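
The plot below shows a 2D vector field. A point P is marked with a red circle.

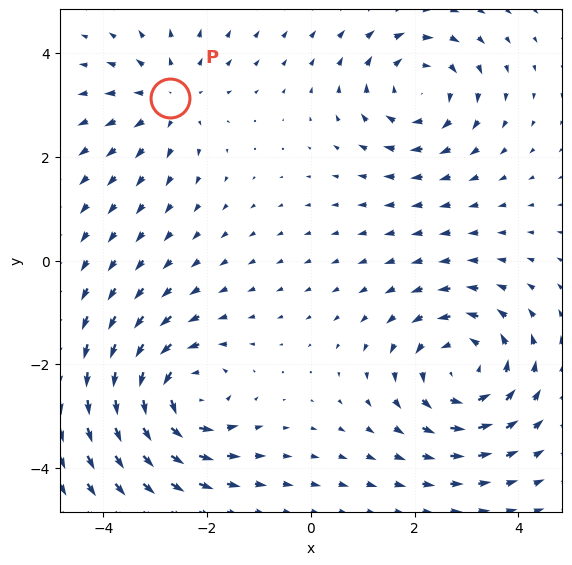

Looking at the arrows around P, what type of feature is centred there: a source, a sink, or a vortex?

source

At P (-2.7, 3.1) the arrows spread outward. Divergence about +3, curl ≈0 — positive divergence with near-zero curl is a source.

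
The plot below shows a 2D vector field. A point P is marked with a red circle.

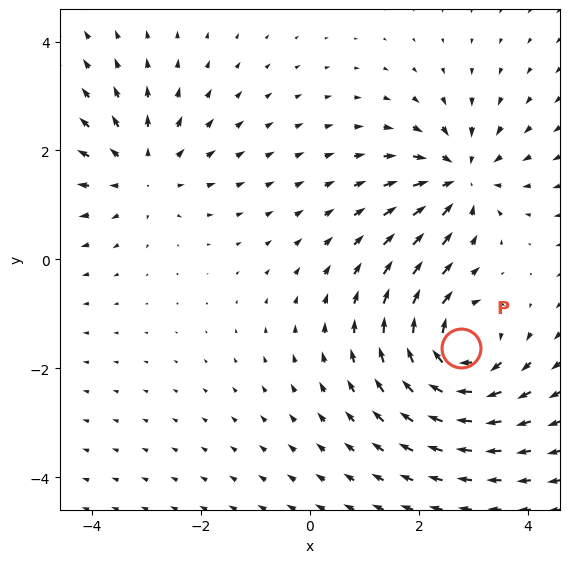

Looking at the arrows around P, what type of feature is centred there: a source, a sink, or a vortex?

At P (2.8, -1.6) the arrows circulate clockwise. Divergence ≈0, curl about -5 — near-zero divergence with nonzero curl is a vortex.

vortex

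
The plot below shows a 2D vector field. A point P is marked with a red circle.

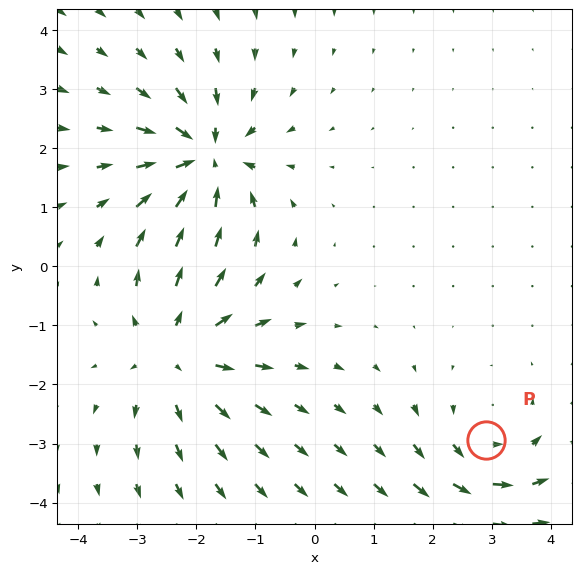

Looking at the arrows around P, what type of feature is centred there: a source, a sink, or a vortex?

At P (2.9, -2.9) the arrows circulate counterclockwise. Divergence ≈0, curl about +3 — near-zero divergence with nonzero curl is a vortex.

vortex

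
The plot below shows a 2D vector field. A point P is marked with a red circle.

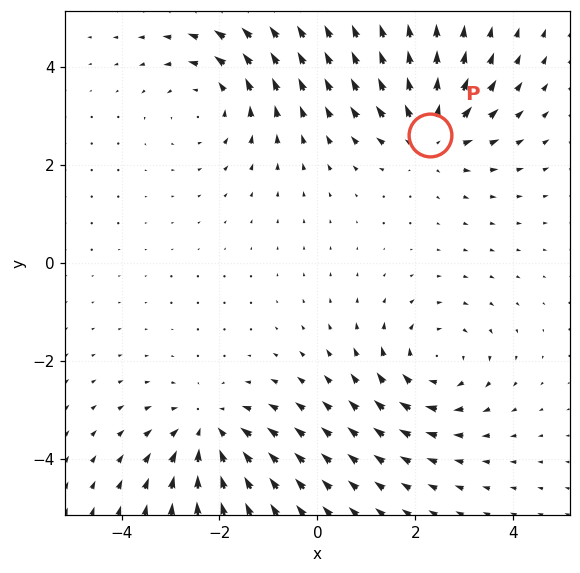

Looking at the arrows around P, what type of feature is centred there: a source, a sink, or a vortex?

source

At P (2.3, 2.6) the arrows spread outward. Divergence about +4, curl ≈0 — positive divergence with near-zero curl is a source.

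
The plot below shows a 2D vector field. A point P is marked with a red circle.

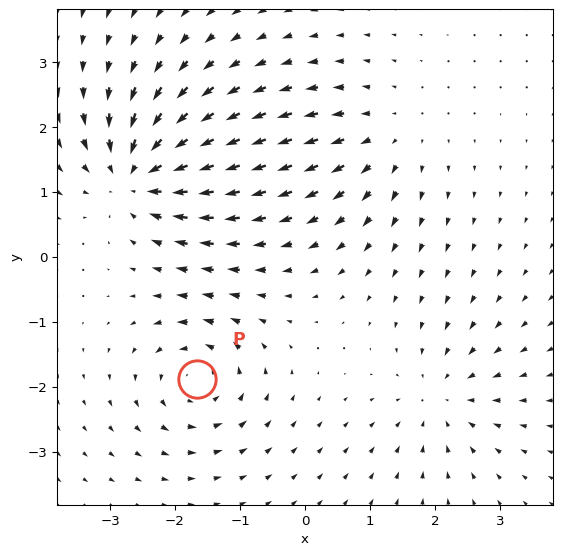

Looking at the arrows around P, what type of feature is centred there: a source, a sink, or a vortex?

vortex

At P (-1.7, -1.9) the arrows circulate counterclockwise. Divergence ≈0, curl about +5 — near-zero divergence with nonzero curl is a vortex.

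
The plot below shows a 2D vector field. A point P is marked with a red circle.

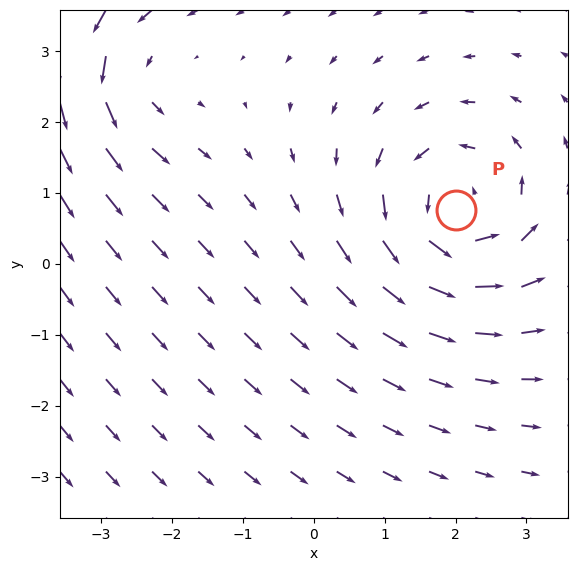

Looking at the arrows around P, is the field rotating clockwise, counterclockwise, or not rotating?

Near P at (2.0, 0.8) the arrows circulate counterclockwise. The curl (z-component) there is about +5; positive curl means counterclockwise rotation.

counterclockwise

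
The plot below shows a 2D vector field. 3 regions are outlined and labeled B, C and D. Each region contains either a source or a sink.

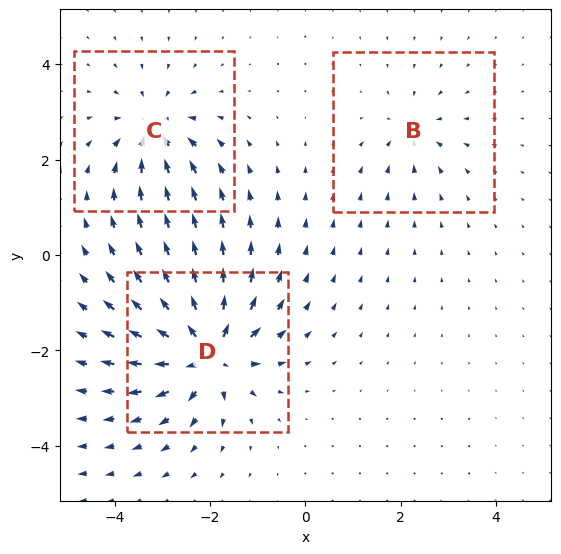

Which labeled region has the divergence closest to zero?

Divergence at each region's feature centre — B: about -3, C: about -4, D: about +6. Region B is closest to zero.

B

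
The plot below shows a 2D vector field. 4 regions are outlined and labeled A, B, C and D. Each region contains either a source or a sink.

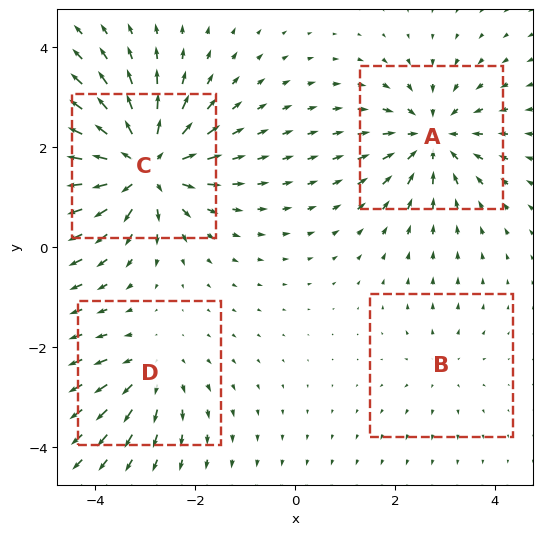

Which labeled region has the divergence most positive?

C

Divergence at each region's feature centre — A: about -5, B: about +2, C: about +8, D: about +4. Region C is most positive.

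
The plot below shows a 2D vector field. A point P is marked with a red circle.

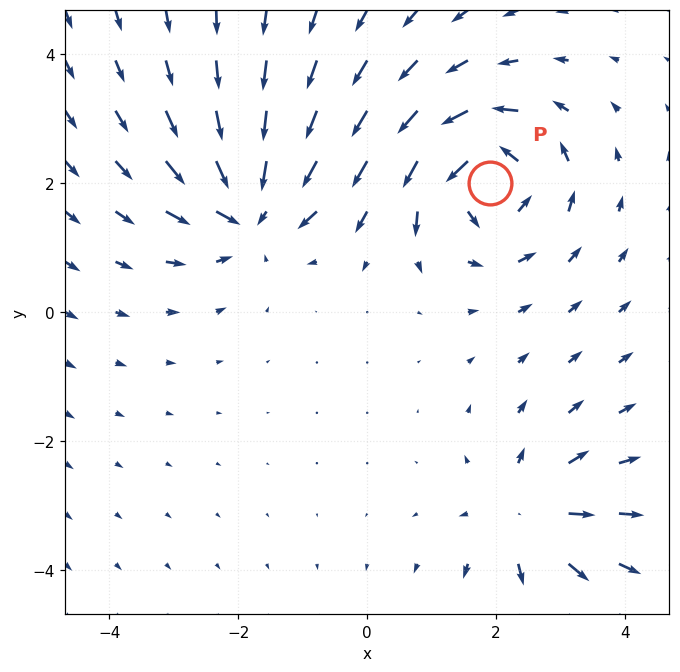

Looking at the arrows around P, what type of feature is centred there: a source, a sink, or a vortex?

vortex

At P (1.9, 2.0) the arrows circulate counterclockwise. Divergence ≈0, curl about +6 — near-zero divergence with nonzero curl is a vortex.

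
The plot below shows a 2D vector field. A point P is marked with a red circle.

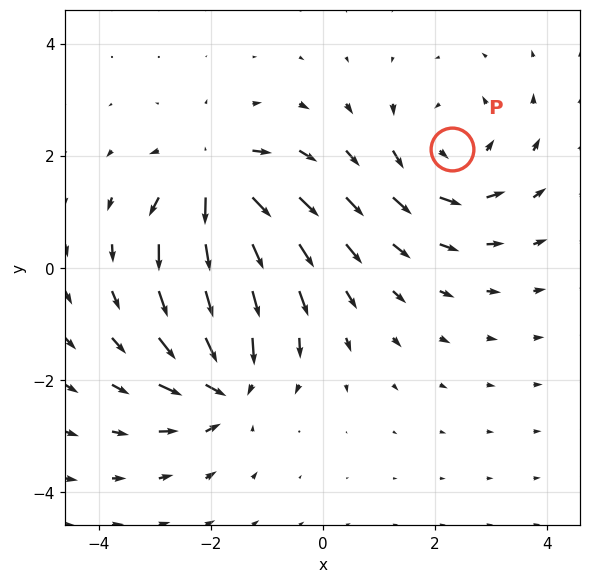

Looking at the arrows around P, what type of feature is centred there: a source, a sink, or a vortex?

At P (2.3, 2.1) the arrows circulate counterclockwise. Divergence ≈0, curl about +4 — near-zero divergence with nonzero curl is a vortex.

vortex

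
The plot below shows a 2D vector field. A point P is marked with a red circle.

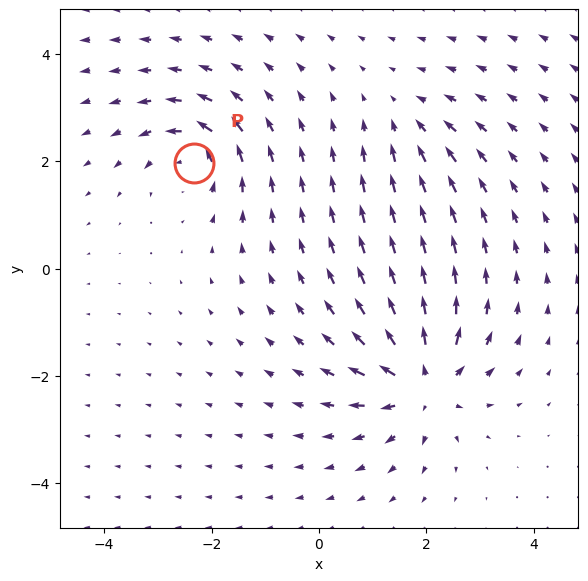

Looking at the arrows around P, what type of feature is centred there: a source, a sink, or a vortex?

At P (-2.3, 2.0) the arrows circulate counterclockwise. Divergence ≈0, curl about +5 — near-zero divergence with nonzero curl is a vortex.

vortex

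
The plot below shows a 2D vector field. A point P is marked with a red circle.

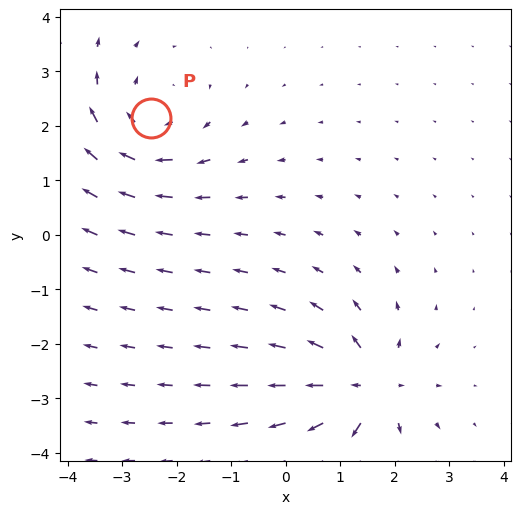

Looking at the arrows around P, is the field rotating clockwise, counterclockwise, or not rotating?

clockwise

Near P at (-2.5, 2.2) the arrows circulate clockwise. The curl (z-component) there is about -3; negative curl means clockwise rotation.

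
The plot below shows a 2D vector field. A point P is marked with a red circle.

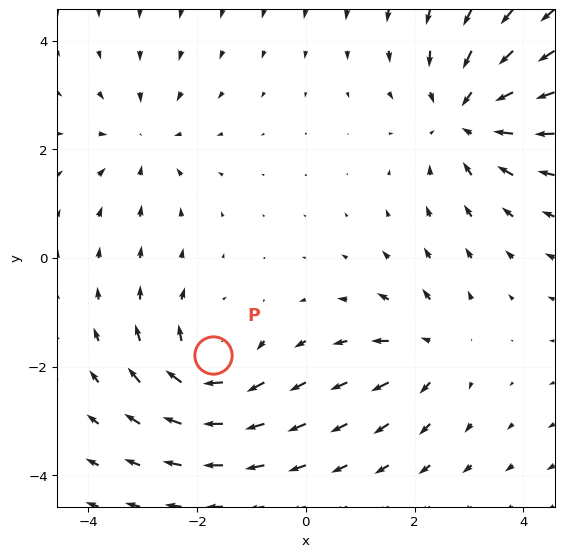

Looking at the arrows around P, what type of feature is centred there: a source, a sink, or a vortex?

At P (-1.7, -1.8) the arrows circulate clockwise. Divergence ≈0, curl about -5 — near-zero divergence with nonzero curl is a vortex.

vortex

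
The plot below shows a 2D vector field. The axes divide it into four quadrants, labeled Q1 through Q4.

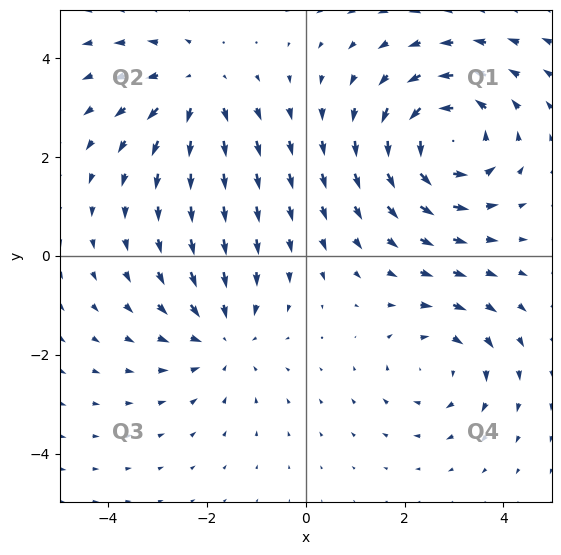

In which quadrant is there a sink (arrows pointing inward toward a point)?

The sink sits at approximately (-1.7, -1.6), which lies in quadrant Q3. The divergence there is about -3, negative as expected for a sink.

Q3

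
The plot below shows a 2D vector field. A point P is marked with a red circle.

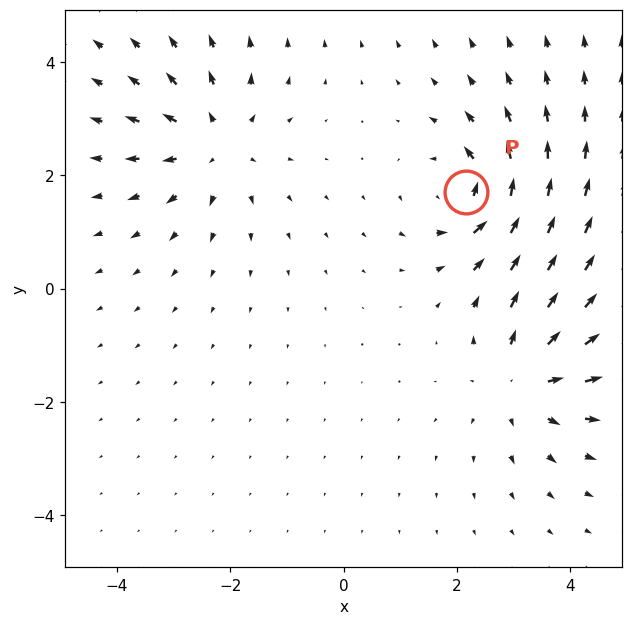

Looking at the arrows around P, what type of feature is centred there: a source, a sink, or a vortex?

vortex

At P (2.2, 1.7) the arrows circulate counterclockwise. Divergence ≈0, curl about +5 — near-zero divergence with nonzero curl is a vortex.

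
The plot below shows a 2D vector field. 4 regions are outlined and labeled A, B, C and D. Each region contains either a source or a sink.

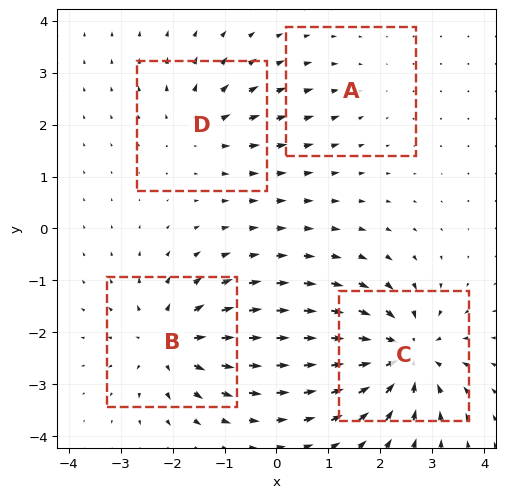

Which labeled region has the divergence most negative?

C

Divergence at each region's feature centre — A: about -2, B: about +6, C: about -8, D: about +4. Region C is most negative.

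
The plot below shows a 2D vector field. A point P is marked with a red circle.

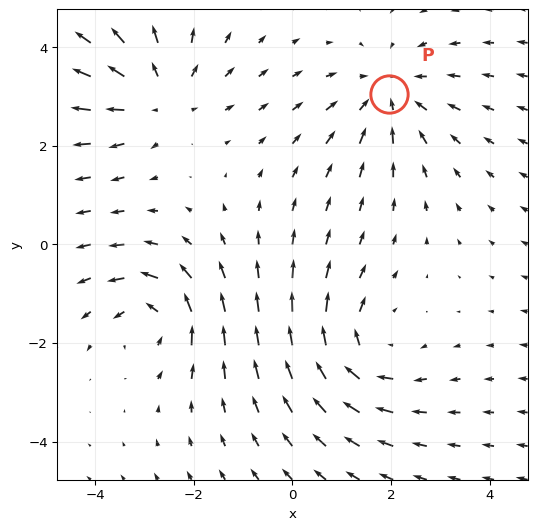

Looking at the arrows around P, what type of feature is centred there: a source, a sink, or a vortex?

At P (2.0, 3.1) the arrows converge inward. Divergence about -3, curl ≈0 — negative divergence with near-zero curl is a sink.

sink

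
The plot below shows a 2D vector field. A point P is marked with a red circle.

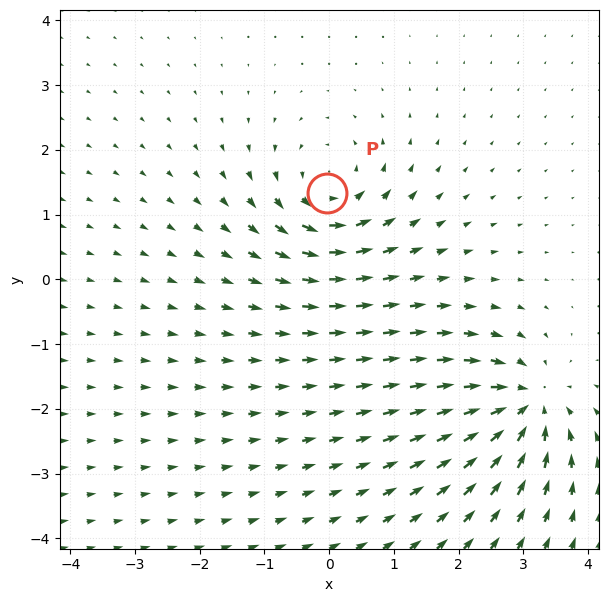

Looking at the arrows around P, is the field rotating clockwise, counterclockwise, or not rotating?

counterclockwise

Near P at (-0.0, 1.3) the arrows circulate counterclockwise. The curl (z-component) there is about +5; positive curl means counterclockwise rotation.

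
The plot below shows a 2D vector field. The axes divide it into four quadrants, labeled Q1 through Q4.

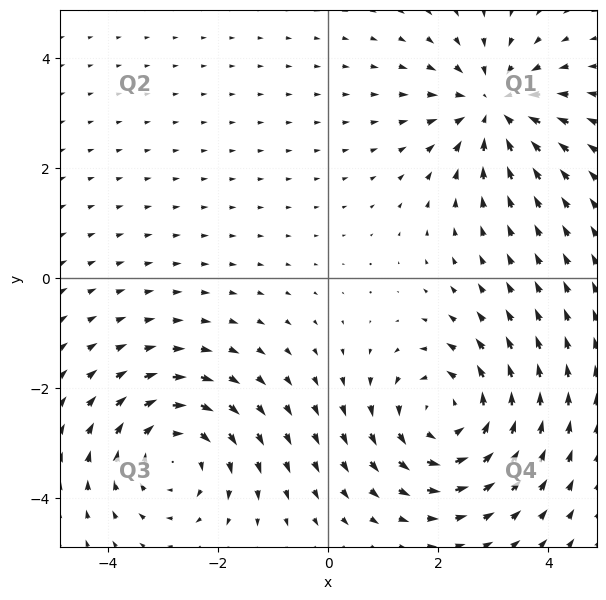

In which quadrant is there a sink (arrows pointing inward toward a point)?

Q1

The sink sits at approximately (3.0, 3.1), which lies in quadrant Q1. The divergence there is about -3, negative as expected for a sink.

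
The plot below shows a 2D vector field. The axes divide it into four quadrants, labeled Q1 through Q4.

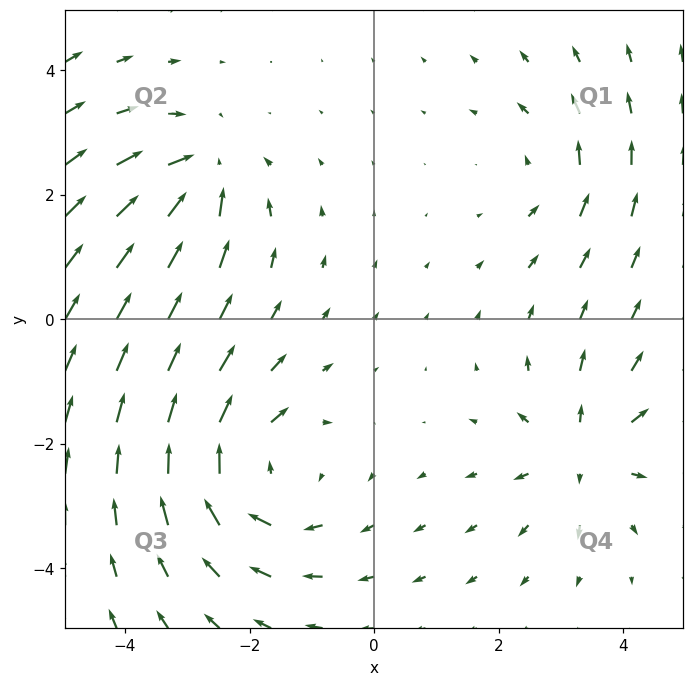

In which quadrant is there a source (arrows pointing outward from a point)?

The source sits at approximately (3.3, -2.1), which lies in quadrant Q4. The divergence there is about +4, positive as expected for a source.

Q4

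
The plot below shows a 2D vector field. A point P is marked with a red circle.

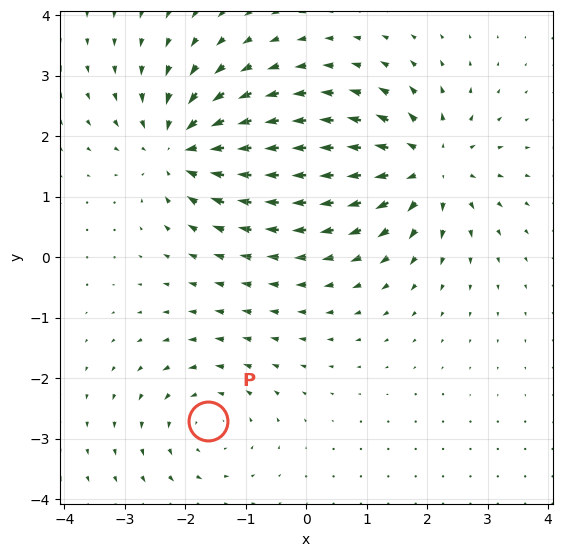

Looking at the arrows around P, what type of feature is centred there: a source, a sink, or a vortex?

At P (-1.6, -2.7) the arrows circulate counterclockwise. Divergence ≈0, curl about +3 — near-zero divergence with nonzero curl is a vortex.

vortex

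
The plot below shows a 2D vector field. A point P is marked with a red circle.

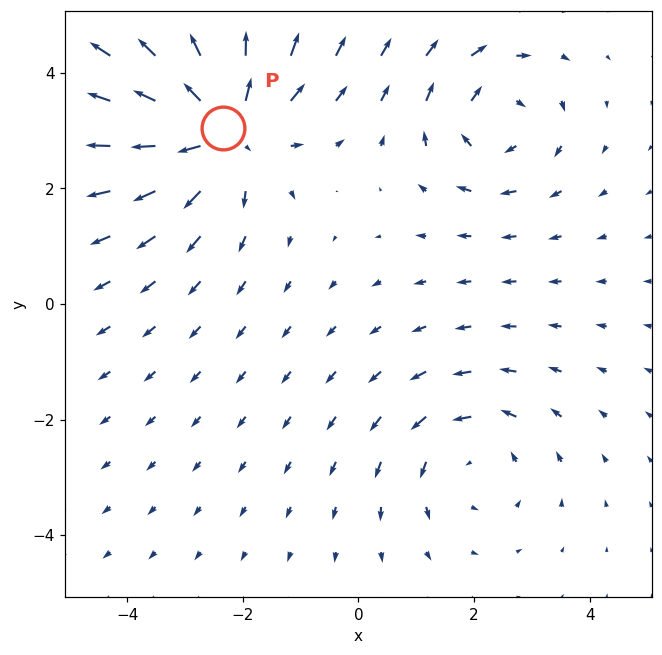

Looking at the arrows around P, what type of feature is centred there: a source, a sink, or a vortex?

At P (-2.3, 3.0) the arrows spread outward. Divergence about +4, curl ≈0 — positive divergence with near-zero curl is a source.

source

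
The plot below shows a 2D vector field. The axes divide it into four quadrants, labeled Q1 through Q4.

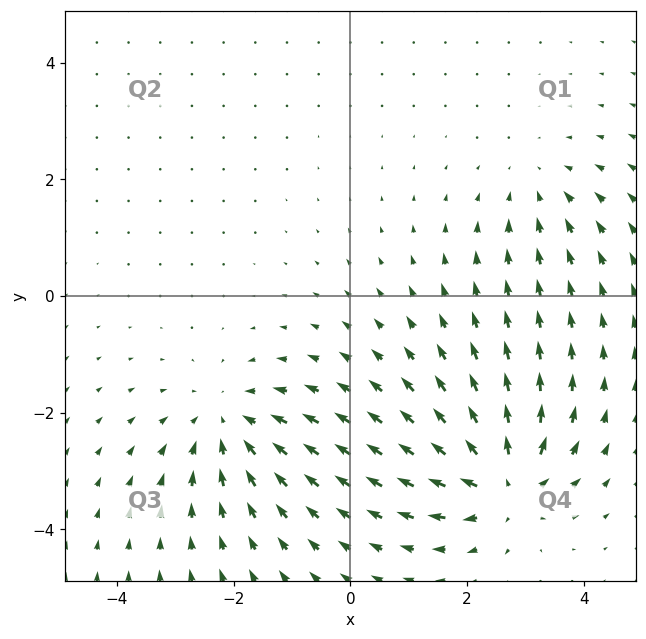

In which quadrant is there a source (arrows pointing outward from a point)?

Q4

The source sits at approximately (2.6, -3.2), which lies in quadrant Q4. The divergence there is about +6, positive as expected for a source.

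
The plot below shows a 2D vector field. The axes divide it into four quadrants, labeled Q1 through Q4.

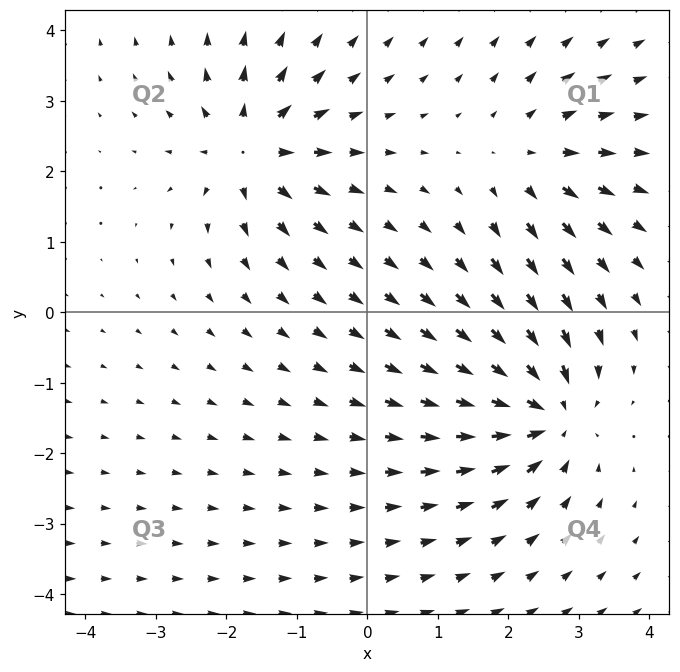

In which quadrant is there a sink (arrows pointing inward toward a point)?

The sink sits at approximately (2.5, -1.4), which lies in quadrant Q4. The divergence there is about -6, negative as expected for a sink.

Q4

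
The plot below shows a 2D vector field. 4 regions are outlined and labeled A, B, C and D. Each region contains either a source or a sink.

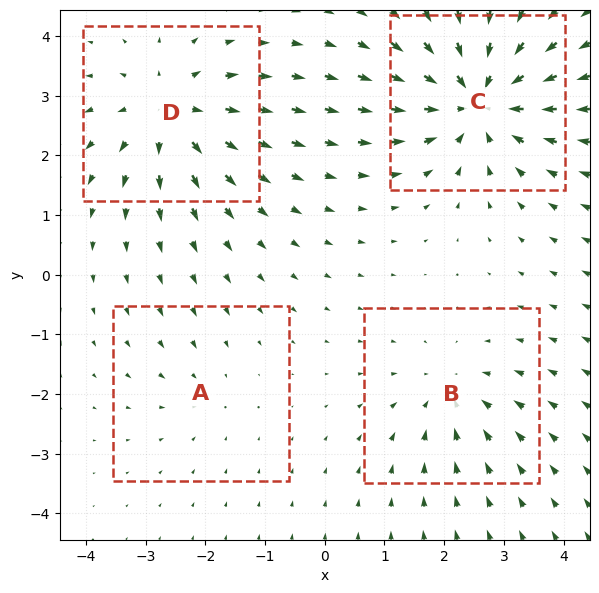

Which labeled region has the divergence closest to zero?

A

Divergence at each region's feature centre — A: about -2, B: about -4, C: about -7, D: about +5. Region A is closest to zero.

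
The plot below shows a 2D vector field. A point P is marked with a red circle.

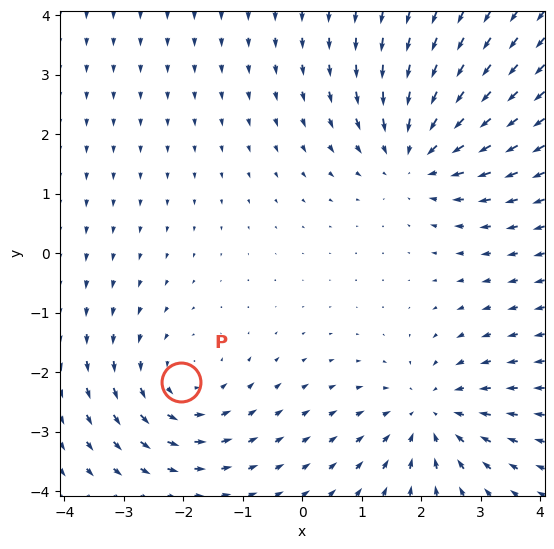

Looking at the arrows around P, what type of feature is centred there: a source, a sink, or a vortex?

vortex

At P (-2.0, -2.2) the arrows circulate counterclockwise. Divergence ≈0, curl about +3 — near-zero divergence with nonzero curl is a vortex.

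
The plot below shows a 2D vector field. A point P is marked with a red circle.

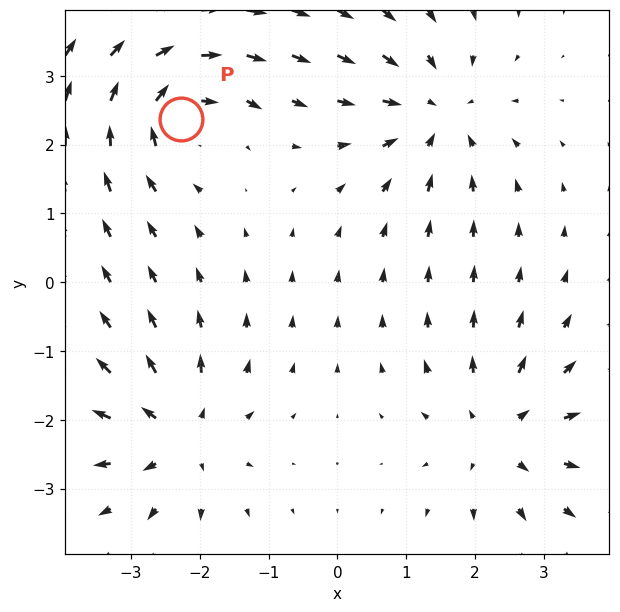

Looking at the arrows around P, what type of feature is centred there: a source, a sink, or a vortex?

At P (-2.3, 2.4) the arrows circulate clockwise. Divergence ≈0, curl about -6 — near-zero divergence with nonzero curl is a vortex.

vortex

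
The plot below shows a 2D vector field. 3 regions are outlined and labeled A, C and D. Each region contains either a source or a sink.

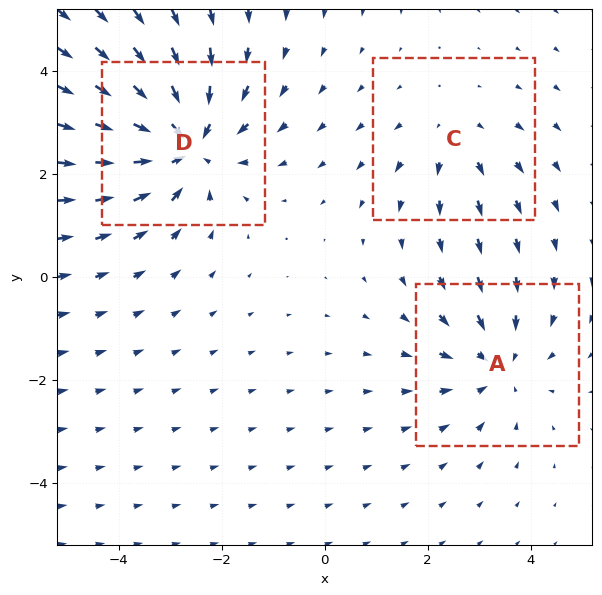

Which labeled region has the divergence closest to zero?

C

Divergence at each region's feature centre — A: about -3, C: about +2, D: about -4. Region C is closest to zero.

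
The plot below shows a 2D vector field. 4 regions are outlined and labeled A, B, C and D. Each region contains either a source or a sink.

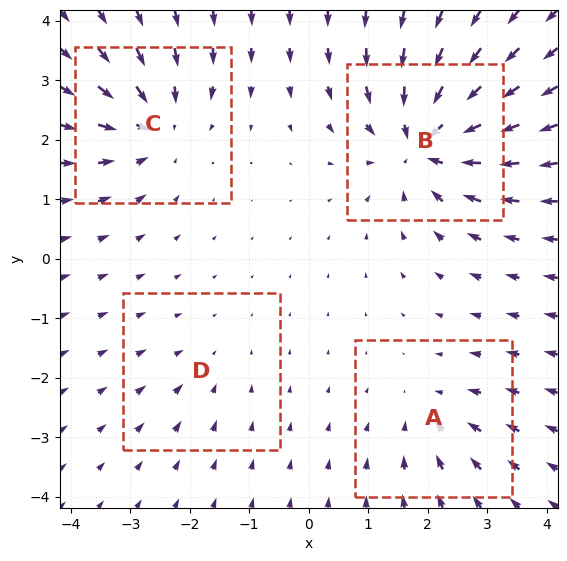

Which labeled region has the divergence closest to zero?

D

Divergence at each region's feature centre — A: about -3, B: about -8, C: about -5, D: about -2. Region D is closest to zero.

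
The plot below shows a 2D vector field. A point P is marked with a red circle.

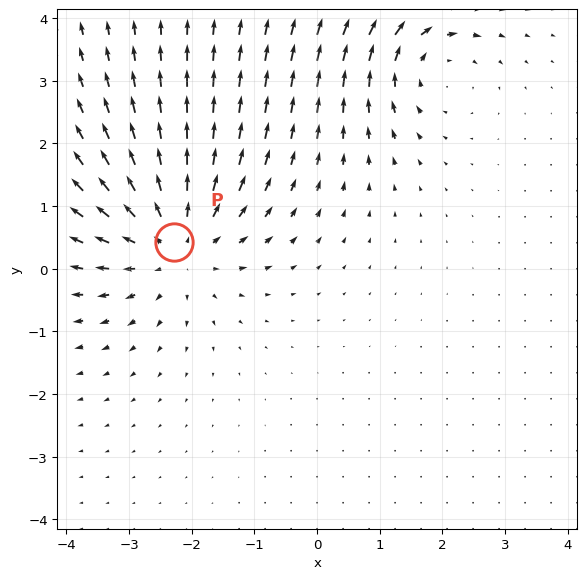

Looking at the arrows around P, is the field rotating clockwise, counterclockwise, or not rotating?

Near P at (-2.3, 0.4) the arrows show no circulation. The curl there is ≈0.

not rotating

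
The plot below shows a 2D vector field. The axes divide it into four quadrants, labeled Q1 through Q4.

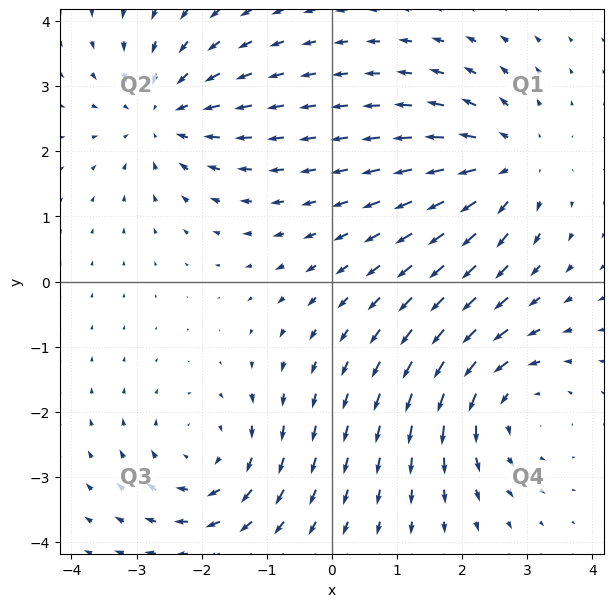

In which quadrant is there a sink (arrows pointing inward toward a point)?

Q2

The sink sits at approximately (-2.6, 2.6), which lies in quadrant Q2. The divergence there is about -5, negative as expected for a sink.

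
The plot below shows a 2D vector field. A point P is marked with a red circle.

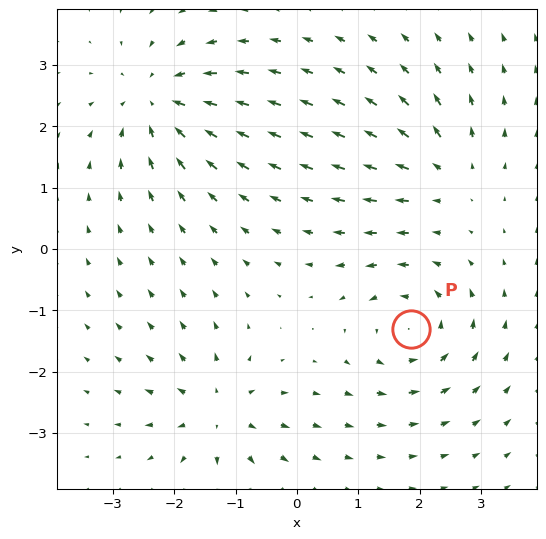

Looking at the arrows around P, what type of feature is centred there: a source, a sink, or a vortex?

At P (1.9, -1.3) the arrows circulate counterclockwise. Divergence ≈0, curl about +6 — near-zero divergence with nonzero curl is a vortex.

vortex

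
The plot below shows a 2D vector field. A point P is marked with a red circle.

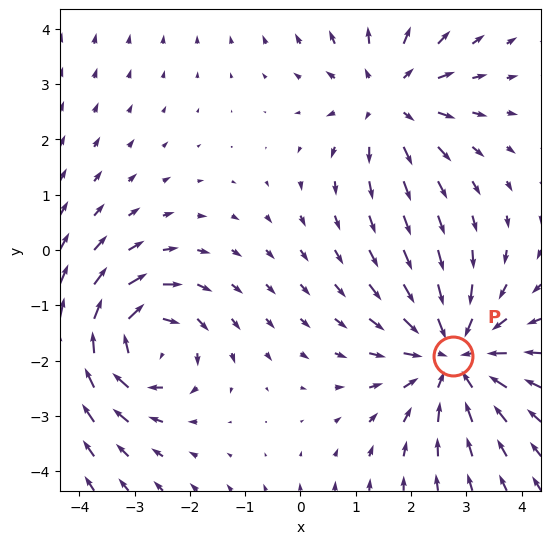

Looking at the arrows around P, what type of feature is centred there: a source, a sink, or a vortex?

At P (2.8, -1.9) the arrows converge inward. Divergence about -4, curl ≈0 — negative divergence with near-zero curl is a sink.

sink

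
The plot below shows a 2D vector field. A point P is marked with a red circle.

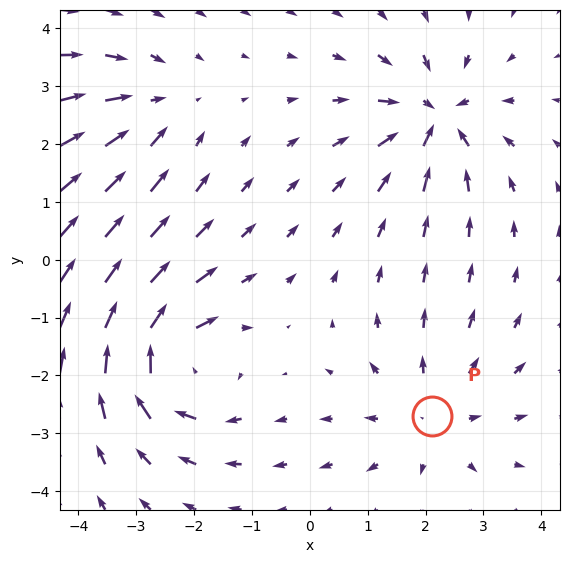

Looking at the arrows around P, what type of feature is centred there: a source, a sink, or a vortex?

At P (2.1, -2.7) the arrows spread outward. Divergence about +3, curl ≈0 — positive divergence with near-zero curl is a source.

source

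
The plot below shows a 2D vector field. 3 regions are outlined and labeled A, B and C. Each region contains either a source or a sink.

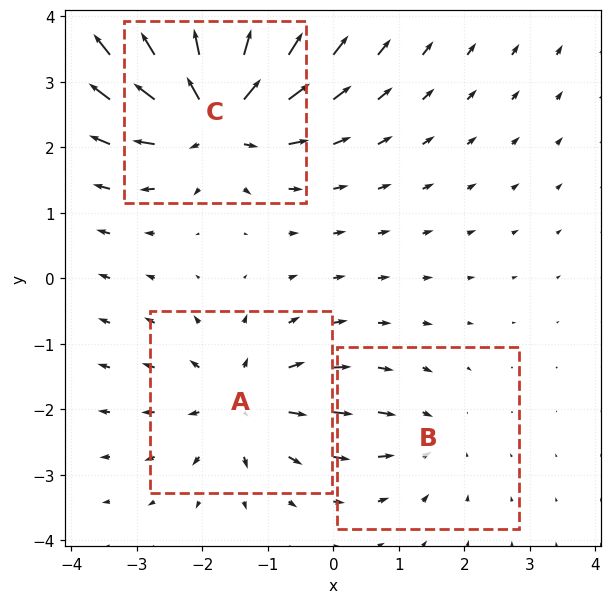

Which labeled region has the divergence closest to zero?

Divergence at each region's feature centre — A: about +4, B: about -2, C: about +6. Region B is closest to zero.

B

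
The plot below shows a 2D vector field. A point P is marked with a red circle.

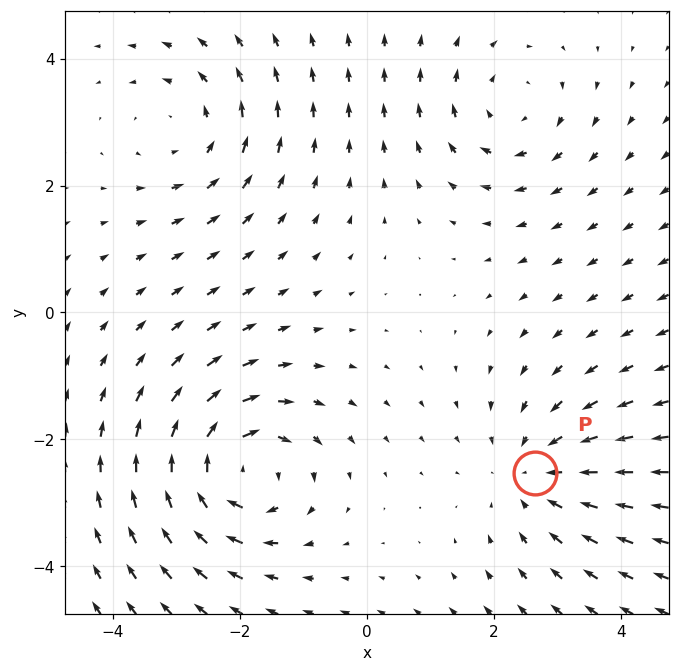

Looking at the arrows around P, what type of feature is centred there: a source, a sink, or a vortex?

At P (2.7, -2.5) the arrows converge inward. Divergence about -3, curl ≈0 — negative divergence with near-zero curl is a sink.

sink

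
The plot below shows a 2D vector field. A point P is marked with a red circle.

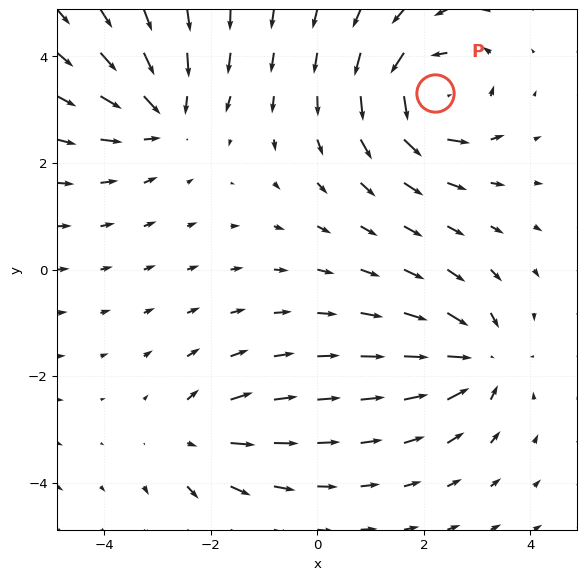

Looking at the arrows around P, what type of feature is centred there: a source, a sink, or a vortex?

At P (2.2, 3.3) the arrows circulate counterclockwise. Divergence ≈0, curl about +6 — near-zero divergence with nonzero curl is a vortex.

vortex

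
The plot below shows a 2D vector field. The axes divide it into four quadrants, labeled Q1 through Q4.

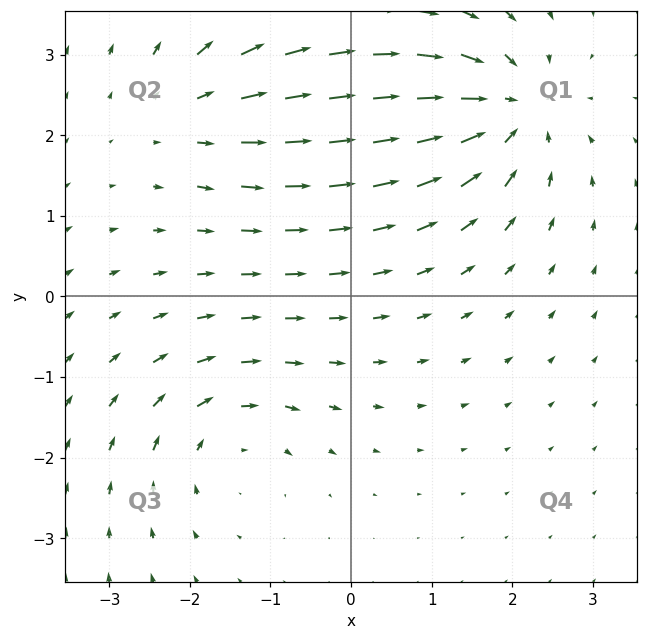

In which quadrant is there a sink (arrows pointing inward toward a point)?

Q1

The sink sits at approximately (2.0, 2.3), which lies in quadrant Q1. The divergence there is about -5, negative as expected for a sink.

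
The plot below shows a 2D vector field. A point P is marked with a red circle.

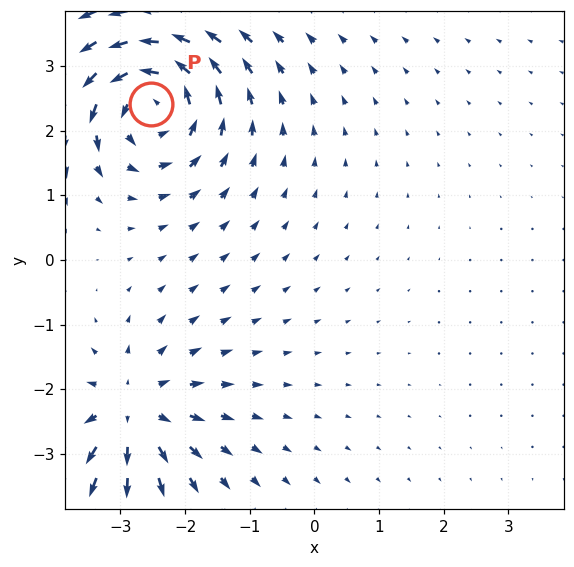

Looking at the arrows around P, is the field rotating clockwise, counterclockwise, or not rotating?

Near P at (-2.5, 2.4) the arrows circulate counterclockwise. The curl (z-component) there is about +6; positive curl means counterclockwise rotation.

counterclockwise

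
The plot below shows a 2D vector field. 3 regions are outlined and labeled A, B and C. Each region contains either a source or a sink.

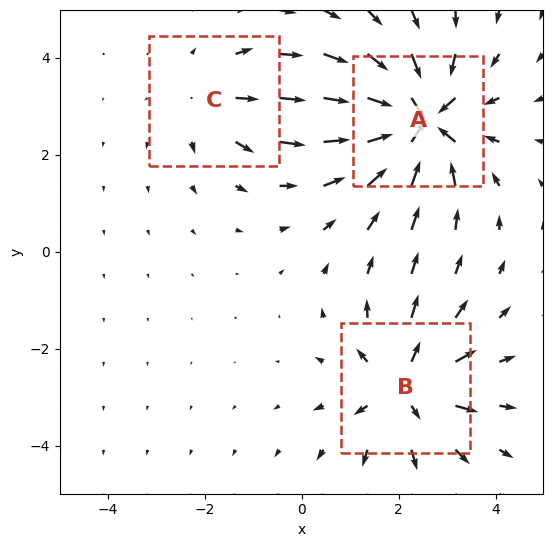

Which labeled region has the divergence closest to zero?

Divergence at each region's feature centre — A: about -5, B: about +4, C: about +2. Region C is closest to zero.

C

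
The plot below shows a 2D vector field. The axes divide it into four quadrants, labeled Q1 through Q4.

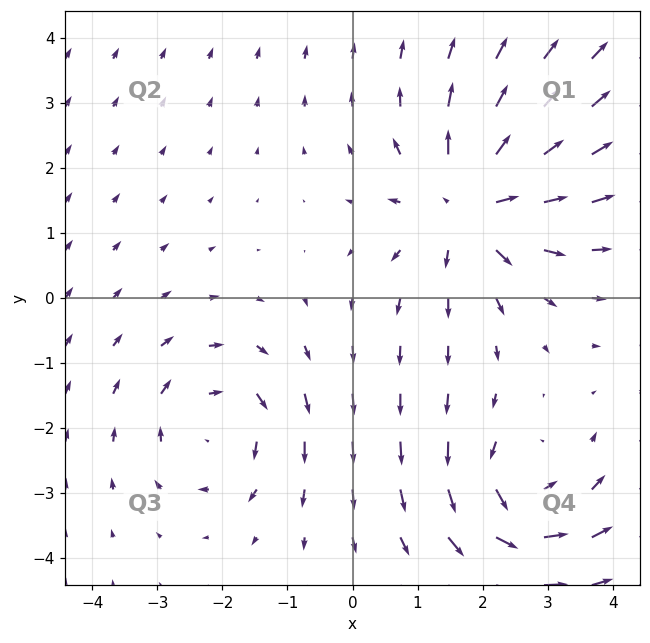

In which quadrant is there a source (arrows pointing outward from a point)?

The source sits at approximately (1.8, 1.4), which lies in quadrant Q1. The divergence there is about +4, positive as expected for a source.

Q1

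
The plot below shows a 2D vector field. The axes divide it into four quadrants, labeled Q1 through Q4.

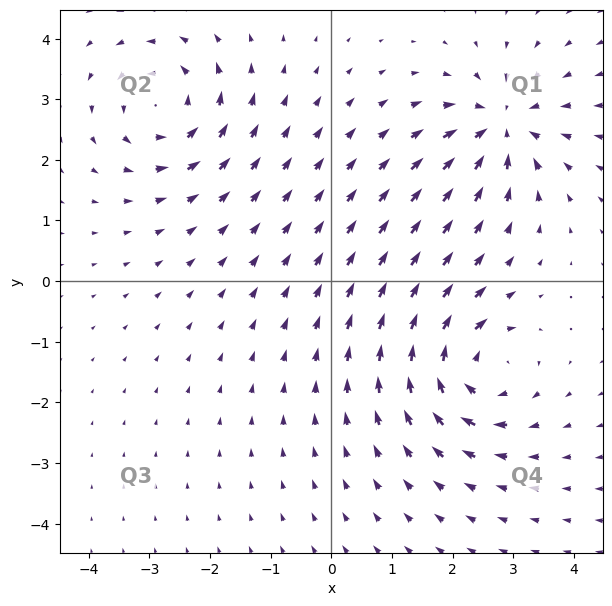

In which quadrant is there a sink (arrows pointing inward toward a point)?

Q1

The sink sits at approximately (2.8, 2.6), which lies in quadrant Q1. The divergence there is about -6, negative as expected for a sink.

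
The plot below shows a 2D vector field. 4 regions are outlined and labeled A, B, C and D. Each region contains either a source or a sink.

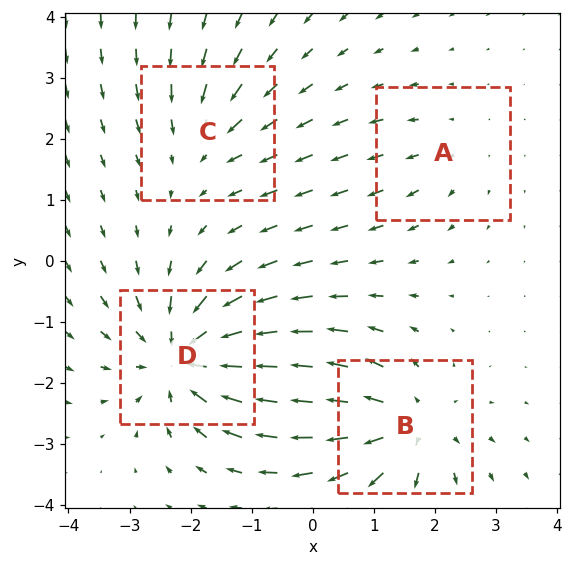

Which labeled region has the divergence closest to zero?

A

Divergence at each region's feature centre — A: about +2, B: about +5, C: about -3, D: about -7. Region A is closest to zero.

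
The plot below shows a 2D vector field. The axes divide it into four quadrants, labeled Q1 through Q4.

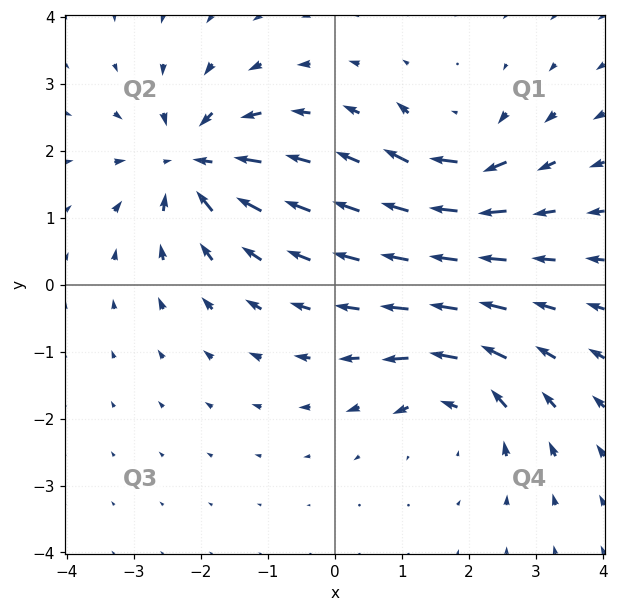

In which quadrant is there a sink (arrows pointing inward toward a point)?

The sink sits at approximately (-2.1, 1.8), which lies in quadrant Q2. The divergence there is about -6, negative as expected for a sink.

Q2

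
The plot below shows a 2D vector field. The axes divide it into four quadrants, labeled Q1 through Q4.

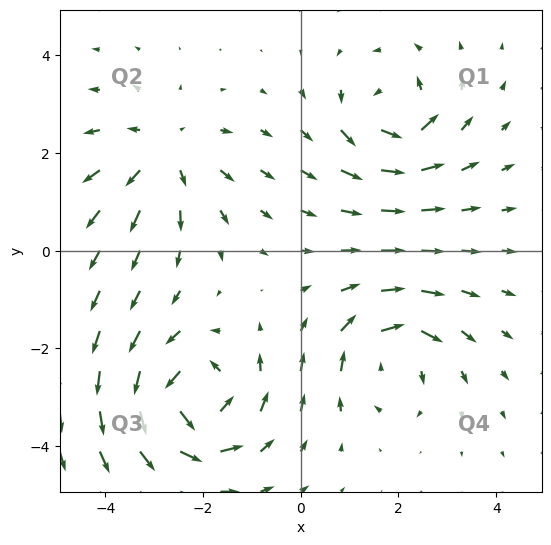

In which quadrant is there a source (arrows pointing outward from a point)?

Q2

The source sits at approximately (-2.8, 2.0), which lies in quadrant Q2. The divergence there is about +3, positive as expected for a source.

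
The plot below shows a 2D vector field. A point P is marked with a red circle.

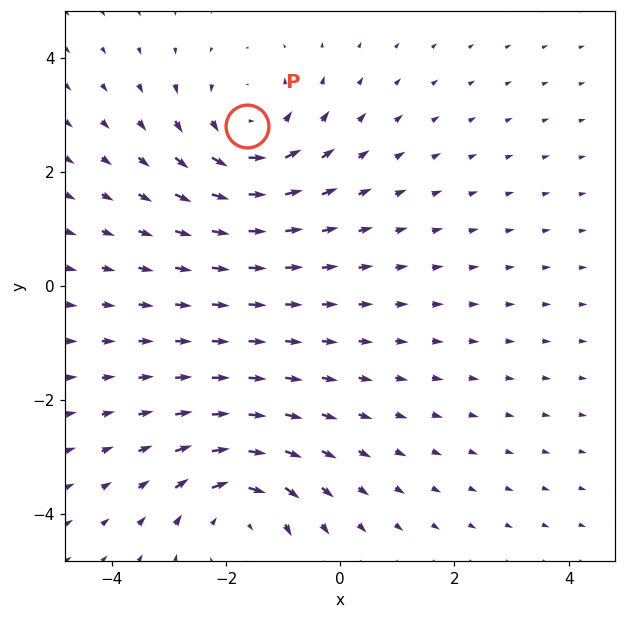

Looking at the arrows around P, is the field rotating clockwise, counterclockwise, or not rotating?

counterclockwise

Near P at (-1.6, 2.8) the arrows circulate counterclockwise. The curl (z-component) there is about +4; positive curl means counterclockwise rotation.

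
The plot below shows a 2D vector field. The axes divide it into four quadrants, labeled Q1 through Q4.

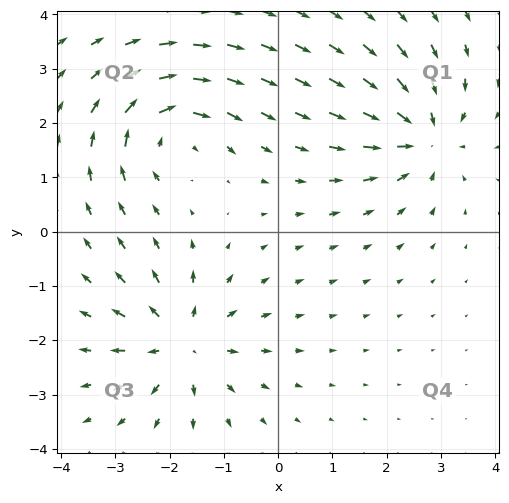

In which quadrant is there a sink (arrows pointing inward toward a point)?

Q1

The sink sits at approximately (2.7, 1.8), which lies in quadrant Q1. The divergence there is about -5, negative as expected for a sink.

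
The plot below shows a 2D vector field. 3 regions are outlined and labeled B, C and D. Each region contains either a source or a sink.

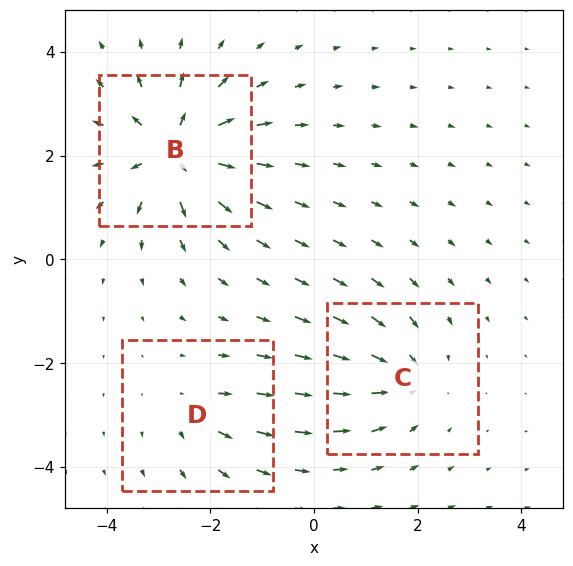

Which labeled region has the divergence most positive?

Divergence at each region's feature centre — B: about +6, C: about -4, D: about +2. Region B is most positive.

B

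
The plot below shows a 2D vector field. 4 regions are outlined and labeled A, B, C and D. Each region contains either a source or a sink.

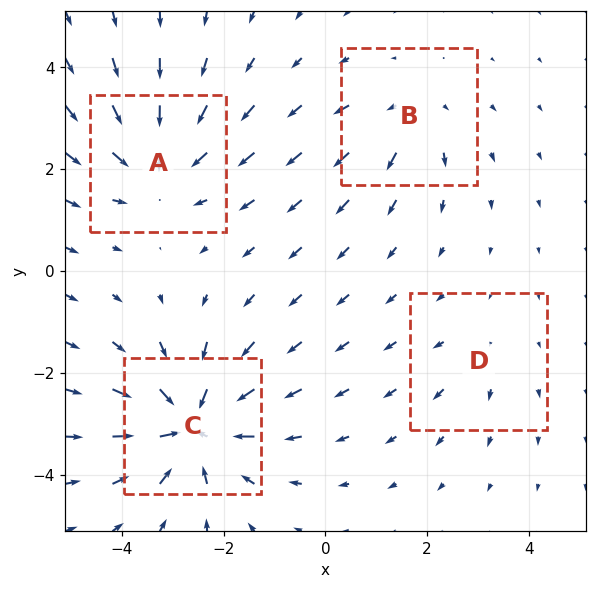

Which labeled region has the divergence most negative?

Divergence at each region's feature centre — A: about -6, B: about +4, C: about -8, D: about +2. Region C is most negative.

C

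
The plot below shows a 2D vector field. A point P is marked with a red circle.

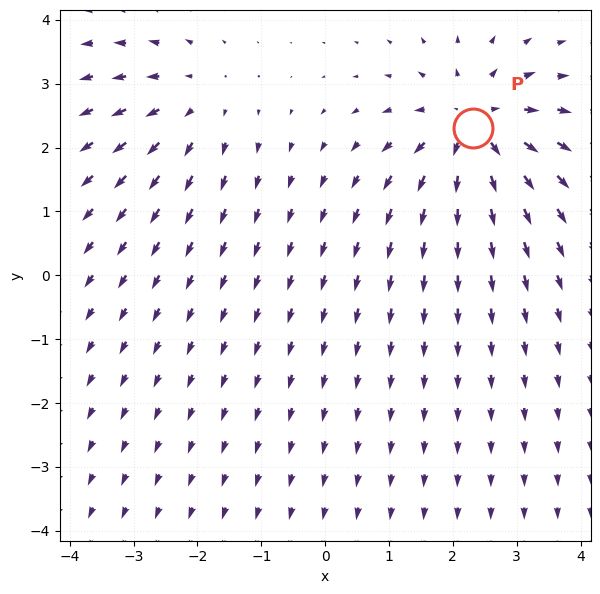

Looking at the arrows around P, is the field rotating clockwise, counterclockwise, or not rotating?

not rotating

Near P at (2.3, 2.3) the arrows show no circulation. The curl there is ≈0.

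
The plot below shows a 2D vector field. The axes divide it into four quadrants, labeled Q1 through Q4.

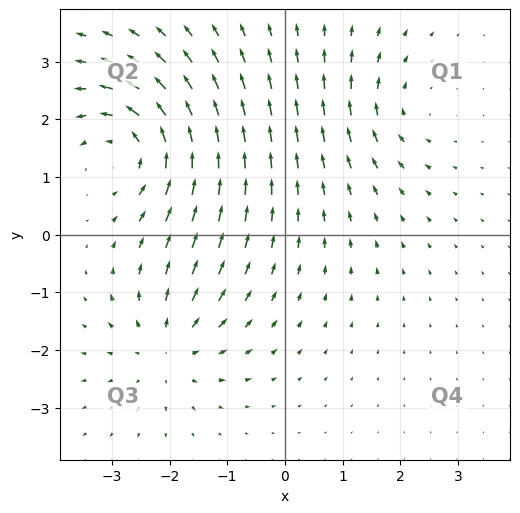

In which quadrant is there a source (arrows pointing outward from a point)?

Q3

The source sits at approximately (-2.0, -2.0), which lies in quadrant Q3. The divergence there is about +4, positive as expected for a source.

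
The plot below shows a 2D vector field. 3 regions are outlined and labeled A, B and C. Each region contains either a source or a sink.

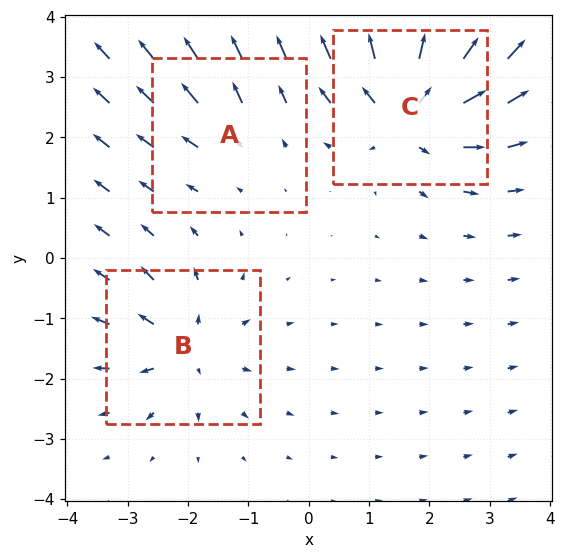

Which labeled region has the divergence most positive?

C

Divergence at each region's feature centre — A: about +2, B: about +4, C: about +6. Region C is most positive.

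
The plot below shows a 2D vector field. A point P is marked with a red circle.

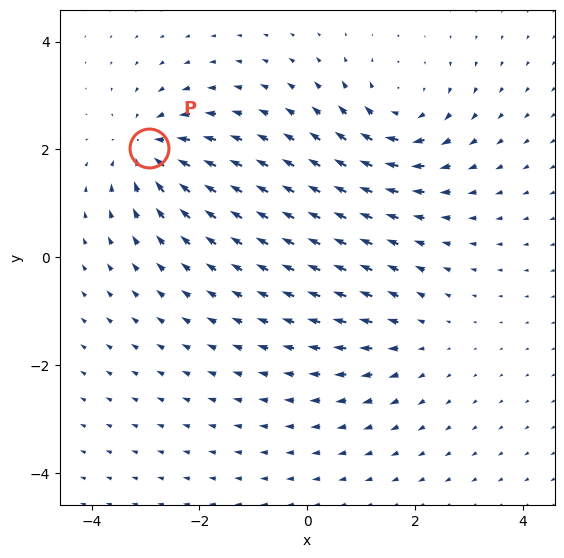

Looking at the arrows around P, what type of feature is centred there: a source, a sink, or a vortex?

sink

At P (-2.9, 2.0) the arrows converge inward. Divergence about -5, curl ≈0 — negative divergence with near-zero curl is a sink.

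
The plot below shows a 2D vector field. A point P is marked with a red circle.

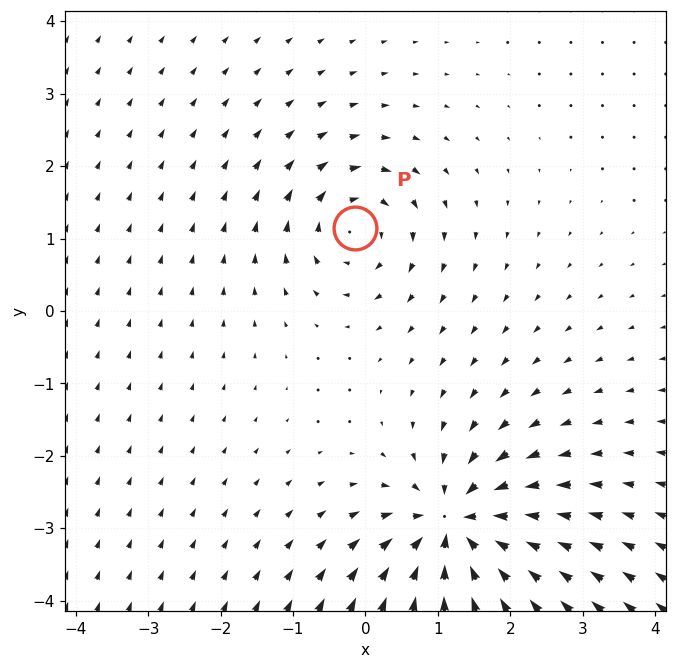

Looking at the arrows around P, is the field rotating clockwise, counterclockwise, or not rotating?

Near P at (-0.2, 1.1) the arrows circulate clockwise. The curl (z-component) there is about -4; negative curl means clockwise rotation.

clockwise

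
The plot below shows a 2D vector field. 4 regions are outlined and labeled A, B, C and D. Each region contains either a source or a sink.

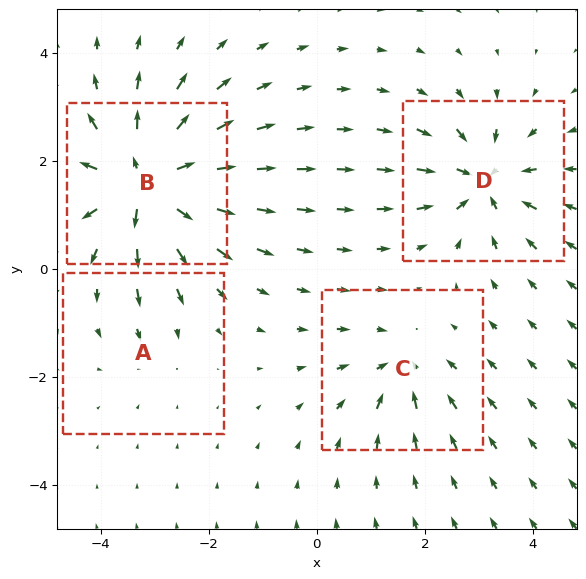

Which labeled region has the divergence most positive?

Divergence at each region's feature centre — A: about -2, B: about +8, C: about -4, D: about -6. Region B is most positive.

B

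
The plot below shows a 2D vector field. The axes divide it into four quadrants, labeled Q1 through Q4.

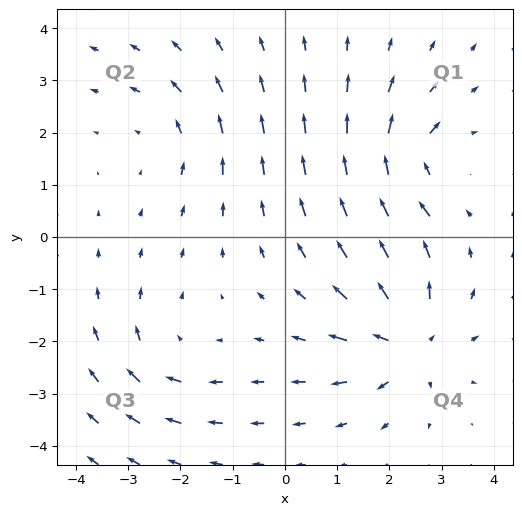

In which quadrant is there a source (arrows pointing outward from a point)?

Q4

The source sits at approximately (2.4, -2.0), which lies in quadrant Q4. The divergence there is about +5, positive as expected for a source.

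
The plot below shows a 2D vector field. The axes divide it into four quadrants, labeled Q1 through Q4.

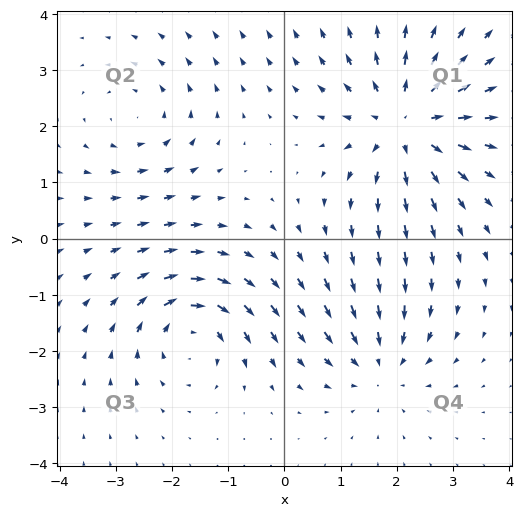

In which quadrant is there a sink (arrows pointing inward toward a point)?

The sink sits at approximately (1.7, -2.2), which lies in quadrant Q4. The divergence there is about -3, negative as expected for a sink.

Q4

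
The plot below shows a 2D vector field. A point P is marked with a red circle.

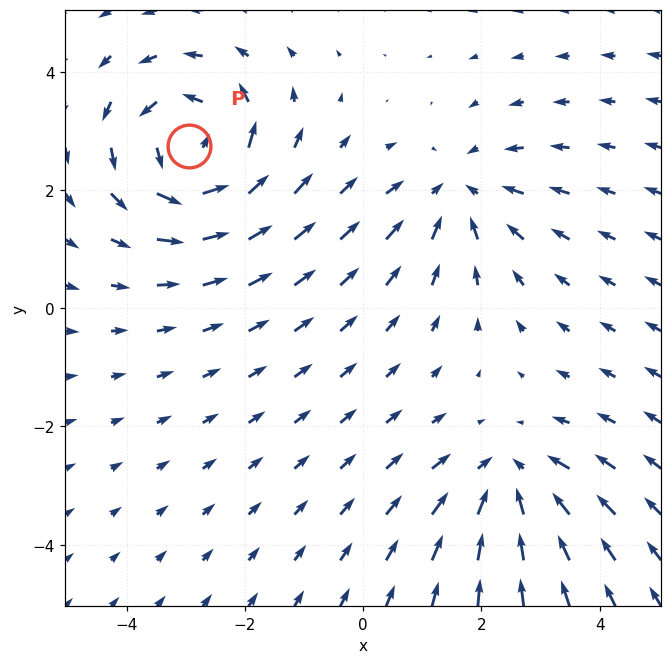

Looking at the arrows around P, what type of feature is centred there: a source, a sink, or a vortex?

At P (-3.0, 2.7) the arrows circulate counterclockwise. Divergence ≈0, curl about +5 — near-zero divergence with nonzero curl is a vortex.

vortex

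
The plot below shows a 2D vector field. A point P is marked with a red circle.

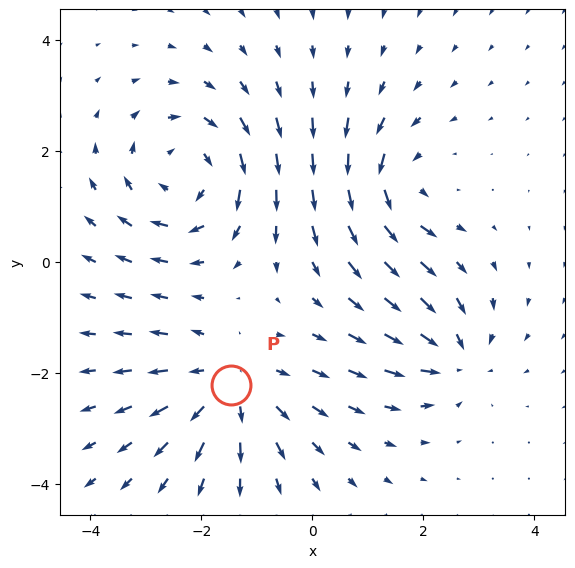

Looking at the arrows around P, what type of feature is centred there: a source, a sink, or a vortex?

source

At P (-1.5, -2.2) the arrows spread outward. Divergence about +4, curl ≈0 — positive divergence with near-zero curl is a source.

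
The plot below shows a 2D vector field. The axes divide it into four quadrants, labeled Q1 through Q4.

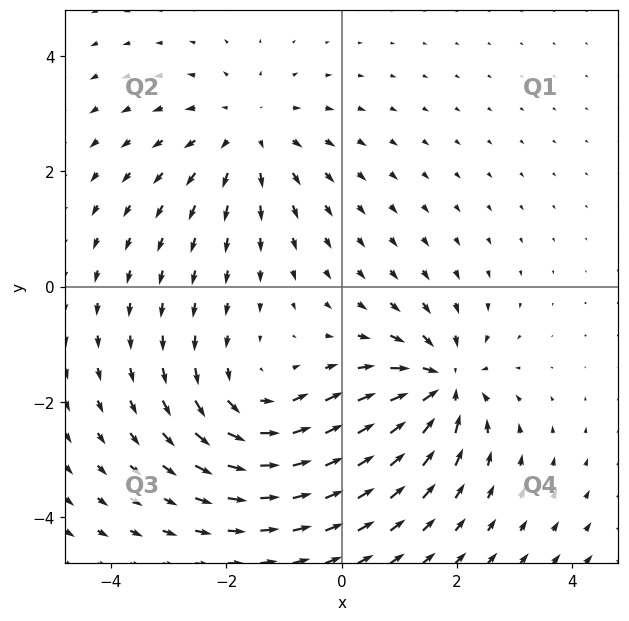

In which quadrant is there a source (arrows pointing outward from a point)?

The source sits at approximately (-1.6, 2.7), which lies in quadrant Q2. The divergence there is about +3, positive as expected for a source.

Q2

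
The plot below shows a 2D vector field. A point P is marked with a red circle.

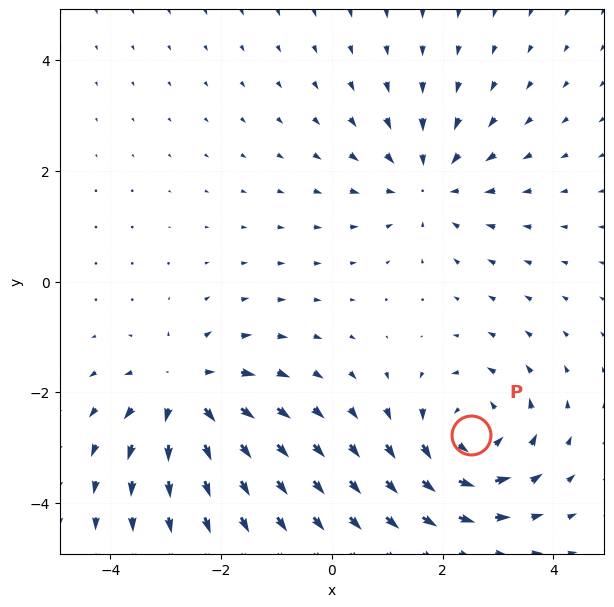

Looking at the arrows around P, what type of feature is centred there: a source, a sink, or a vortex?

At P (2.5, -2.8) the arrows circulate counterclockwise. Divergence ≈0, curl about +5 — near-zero divergence with nonzero curl is a vortex.

vortex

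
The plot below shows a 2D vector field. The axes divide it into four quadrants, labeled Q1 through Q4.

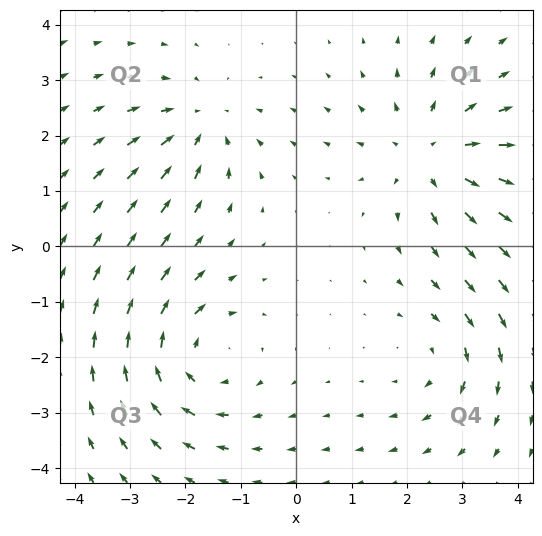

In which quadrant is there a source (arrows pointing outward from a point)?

Q1

The source sits at approximately (2.4, 1.7), which lies in quadrant Q1. The divergence there is about +3, positive as expected for a source.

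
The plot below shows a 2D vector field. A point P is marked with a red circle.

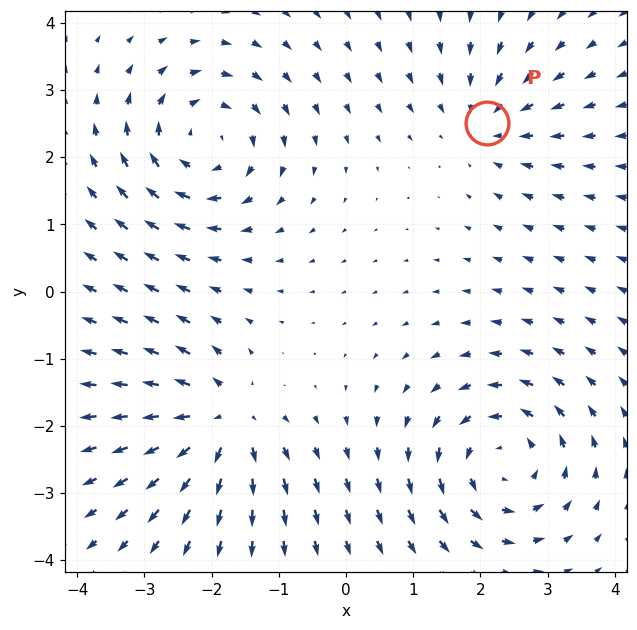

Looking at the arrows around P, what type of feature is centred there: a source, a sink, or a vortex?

sink

At P (2.1, 2.5) the arrows converge inward. Divergence about -3, curl ≈0 — negative divergence with near-zero curl is a sink.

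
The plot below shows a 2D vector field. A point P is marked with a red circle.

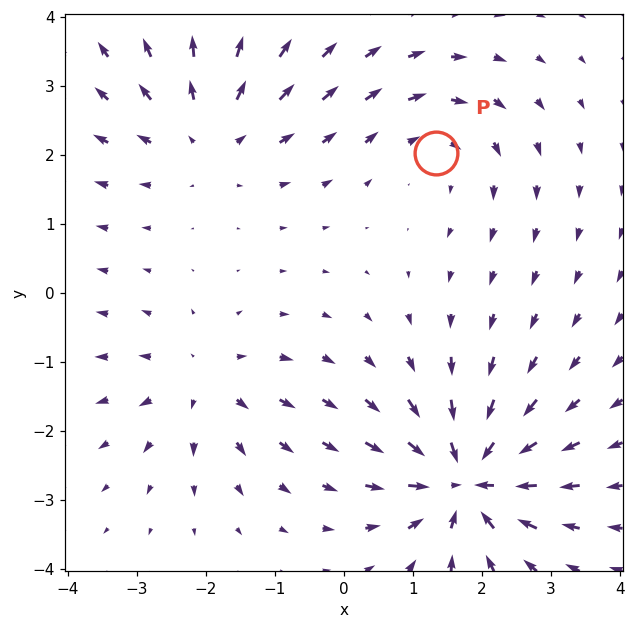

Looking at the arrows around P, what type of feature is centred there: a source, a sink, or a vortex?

vortex

At P (1.3, 2.0) the arrows circulate clockwise. Divergence ≈0, curl about -3 — near-zero divergence with nonzero curl is a vortex.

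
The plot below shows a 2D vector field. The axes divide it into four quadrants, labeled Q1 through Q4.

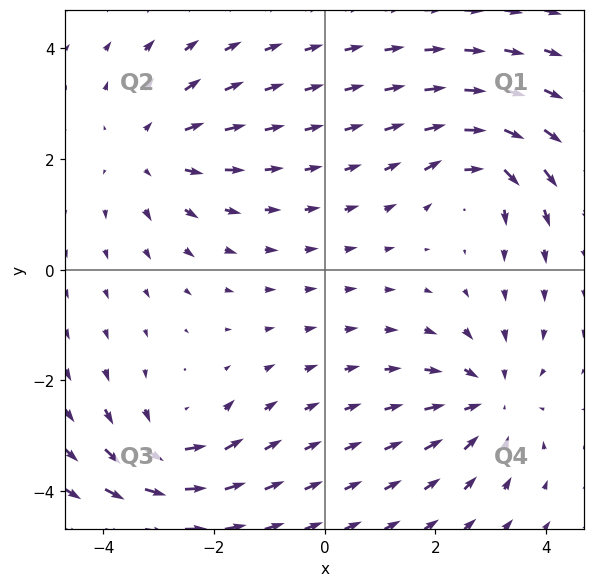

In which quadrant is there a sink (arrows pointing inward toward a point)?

Q4

The sink sits at approximately (3.0, -2.3), which lies in quadrant Q4. The divergence there is about -3, negative as expected for a sink.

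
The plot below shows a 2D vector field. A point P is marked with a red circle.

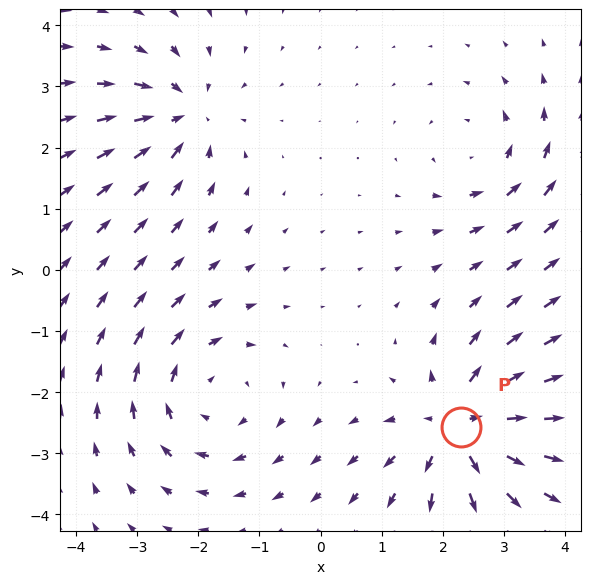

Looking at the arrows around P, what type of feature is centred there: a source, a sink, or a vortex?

source

At P (2.3, -2.6) the arrows spread outward. Divergence about +6, curl ≈0 — positive divergence with near-zero curl is a source.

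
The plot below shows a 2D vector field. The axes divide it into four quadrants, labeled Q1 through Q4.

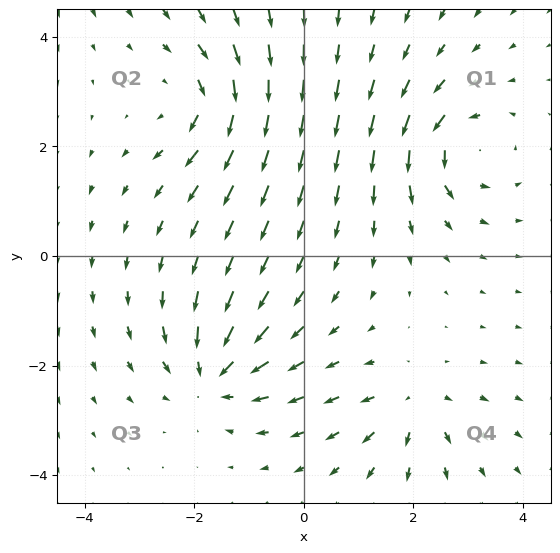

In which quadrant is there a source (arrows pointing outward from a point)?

Q4

The source sits at approximately (2.0, -2.7), which lies in quadrant Q4. The divergence there is about +4, positive as expected for a source.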